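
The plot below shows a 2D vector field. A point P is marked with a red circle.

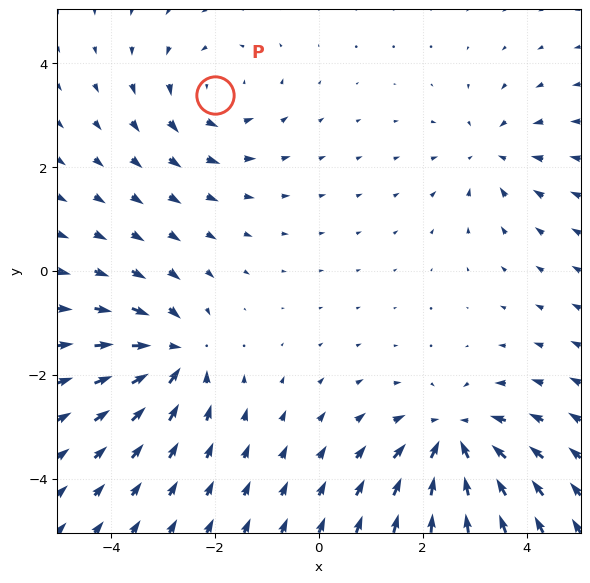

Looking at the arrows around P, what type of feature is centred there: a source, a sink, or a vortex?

At P (-2.0, 3.4) the arrows circulate counterclockwise. Divergence ≈0, curl about +3 — near-zero divergence with nonzero curl is a vortex.

vortex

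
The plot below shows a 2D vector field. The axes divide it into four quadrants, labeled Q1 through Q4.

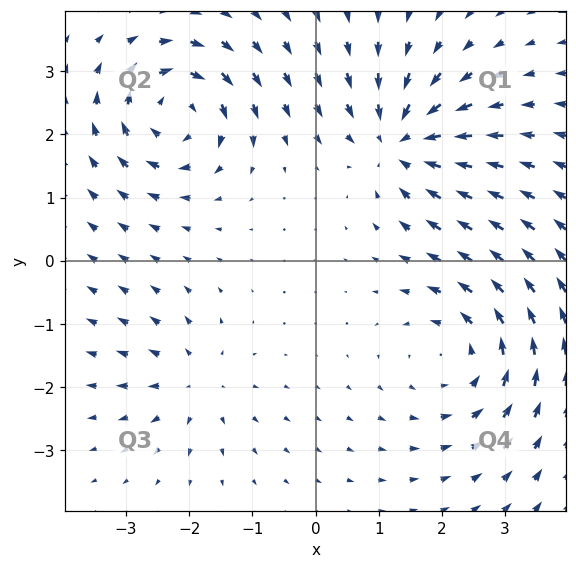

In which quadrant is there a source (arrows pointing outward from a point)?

Q3

The source sits at approximately (-1.9, -1.9), which lies in quadrant Q3. The divergence there is about +3, positive as expected for a source.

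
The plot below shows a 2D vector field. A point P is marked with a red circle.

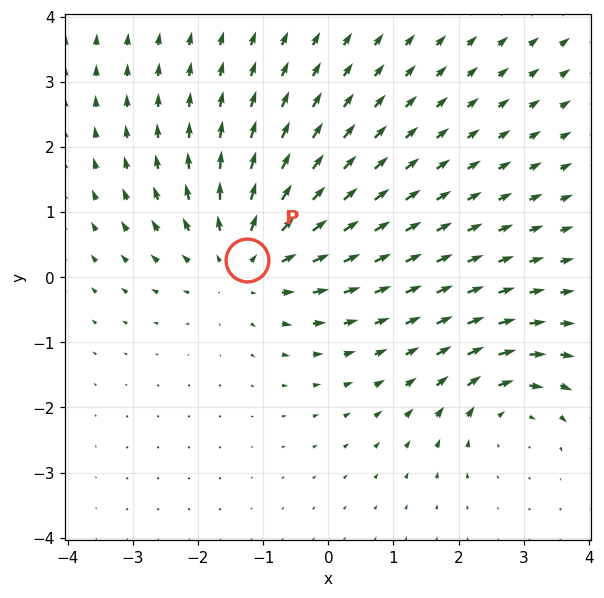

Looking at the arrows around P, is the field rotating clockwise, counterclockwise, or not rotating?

Near P at (-1.3, 0.3) the arrows show no circulation. The curl there is ≈0.

not rotating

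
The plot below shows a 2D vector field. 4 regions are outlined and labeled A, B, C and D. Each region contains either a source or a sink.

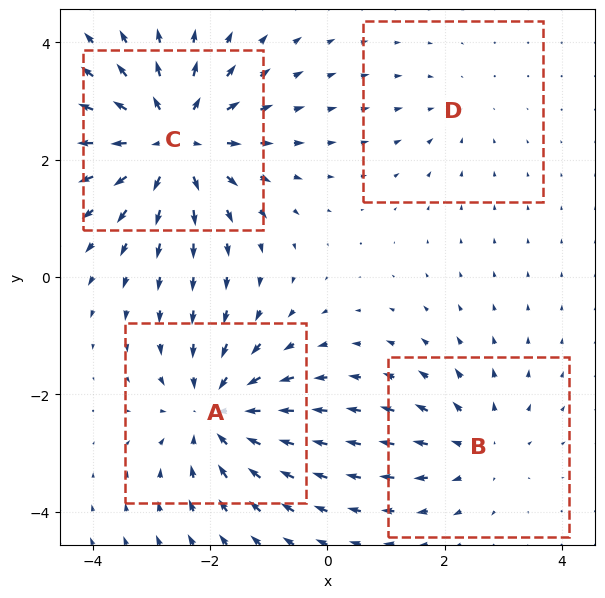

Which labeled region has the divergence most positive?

C

Divergence at each region's feature centre — A: about -5, B: about +3, C: about +6, D: about -2. Region C is most positive.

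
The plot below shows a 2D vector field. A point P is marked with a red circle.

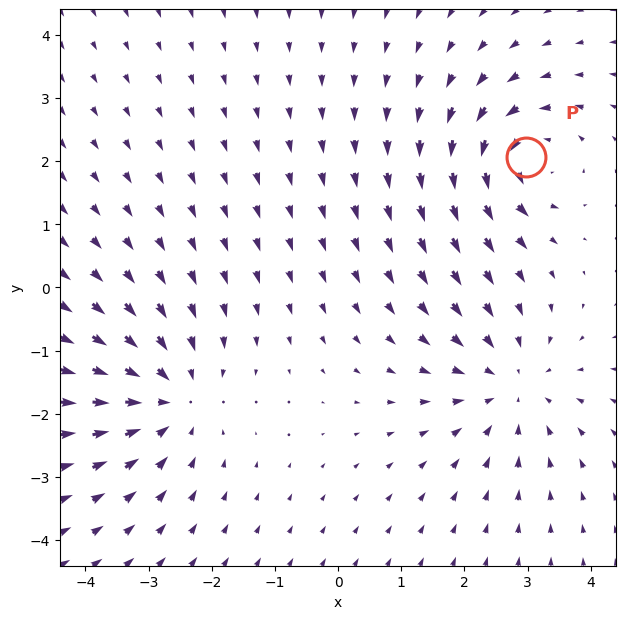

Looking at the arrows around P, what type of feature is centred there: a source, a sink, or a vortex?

vortex

At P (3.0, 2.1) the arrows circulate counterclockwise. Divergence ≈0, curl about +6 — near-zero divergence with nonzero curl is a vortex.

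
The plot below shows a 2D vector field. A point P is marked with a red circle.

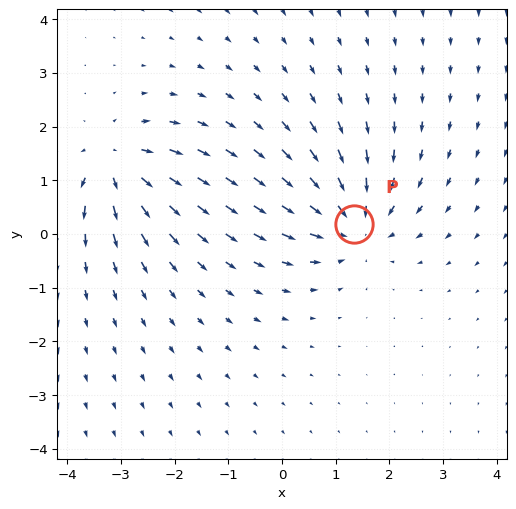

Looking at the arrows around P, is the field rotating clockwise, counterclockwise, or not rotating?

Near P at (1.3, 0.2) the arrows show no circulation. The curl there is ≈0.

not rotating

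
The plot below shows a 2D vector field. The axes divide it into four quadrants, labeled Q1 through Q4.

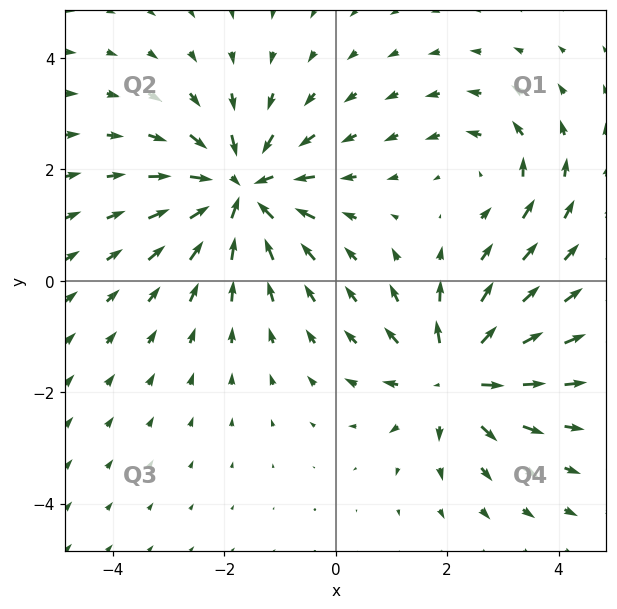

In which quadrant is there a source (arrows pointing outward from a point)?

Q4

The source sits at approximately (2.2, -1.7), which lies in quadrant Q4. The divergence there is about +5, positive as expected for a source.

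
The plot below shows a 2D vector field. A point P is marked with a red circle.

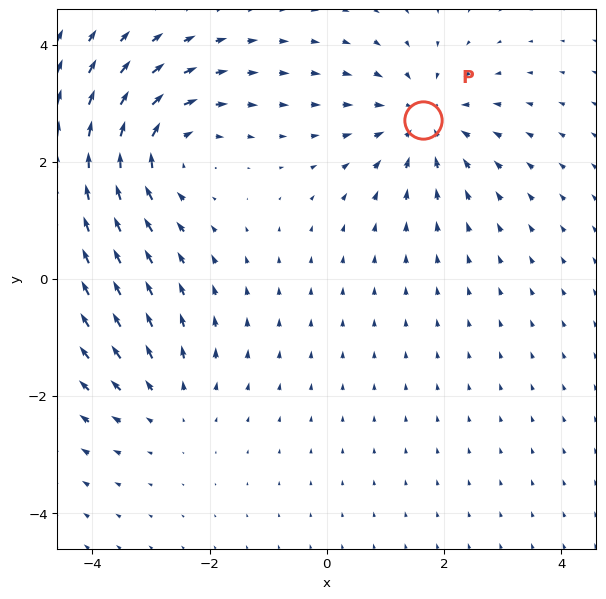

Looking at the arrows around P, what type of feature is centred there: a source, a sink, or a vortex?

sink

At P (1.7, 2.7) the arrows converge inward. Divergence about -4, curl ≈0 — negative divergence with near-zero curl is a sink.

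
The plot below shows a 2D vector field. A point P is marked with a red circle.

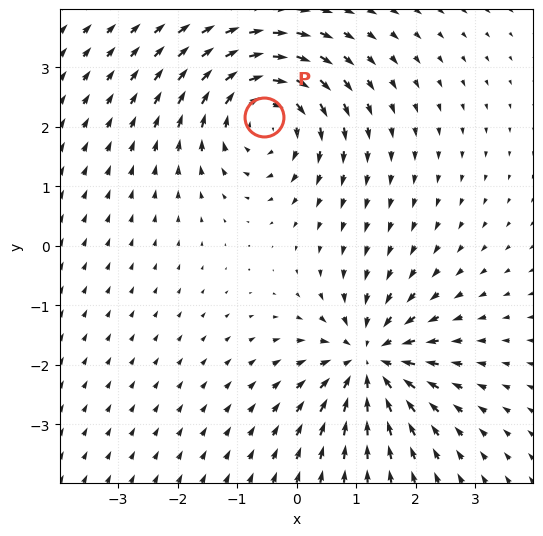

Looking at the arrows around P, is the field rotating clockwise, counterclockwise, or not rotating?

Near P at (-0.5, 2.2) the arrows circulate clockwise. The curl (z-component) there is about -3; negative curl means clockwise rotation.

clockwise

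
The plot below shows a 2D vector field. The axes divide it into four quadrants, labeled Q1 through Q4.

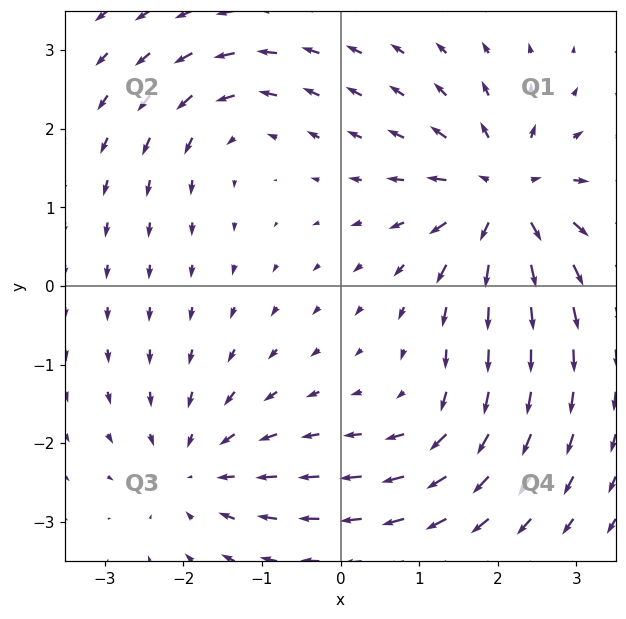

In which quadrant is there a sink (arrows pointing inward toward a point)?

The sink sits at approximately (-1.8, -2.3), which lies in quadrant Q3. The divergence there is about -4, negative as expected for a sink.

Q3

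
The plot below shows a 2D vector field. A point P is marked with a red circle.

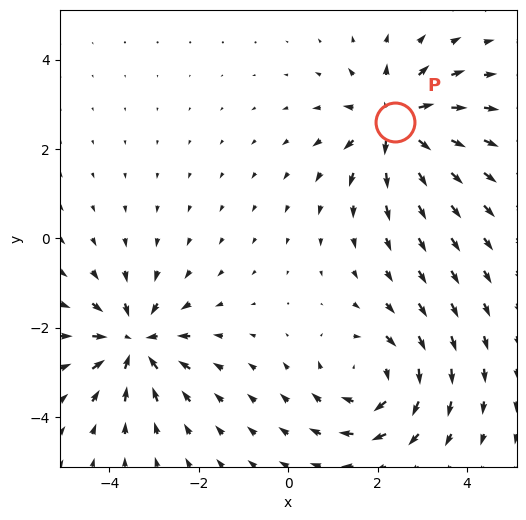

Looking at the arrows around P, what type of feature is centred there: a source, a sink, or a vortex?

At P (2.4, 2.6) the arrows spread outward. Divergence about +6, curl ≈0 — positive divergence with near-zero curl is a source.

source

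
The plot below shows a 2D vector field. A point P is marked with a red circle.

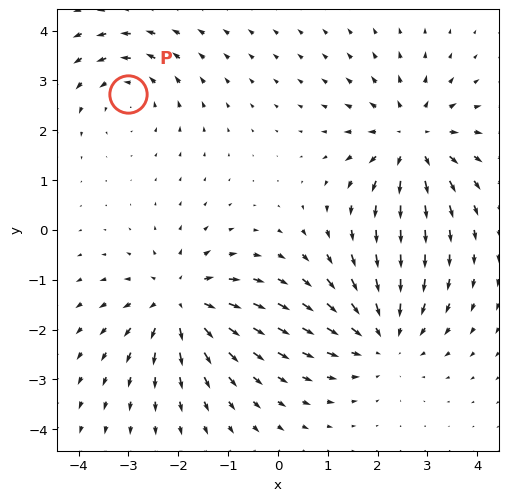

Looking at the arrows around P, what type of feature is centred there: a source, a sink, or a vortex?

At P (-3.0, 2.7) the arrows circulate counterclockwise. Divergence ≈0, curl about +3 — near-zero divergence with nonzero curl is a vortex.

vortex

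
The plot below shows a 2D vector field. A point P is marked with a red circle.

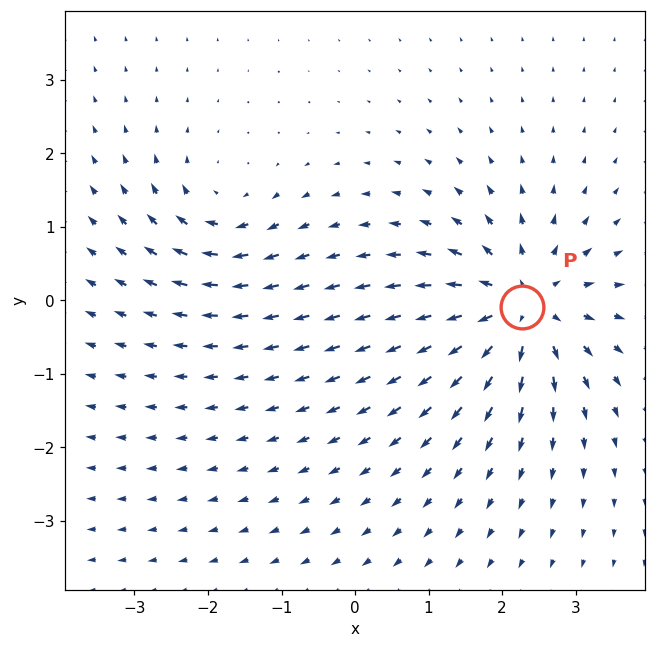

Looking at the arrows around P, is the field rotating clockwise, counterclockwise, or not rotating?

not rotating

Near P at (2.3, -0.1) the arrows show no circulation. The curl there is ≈0.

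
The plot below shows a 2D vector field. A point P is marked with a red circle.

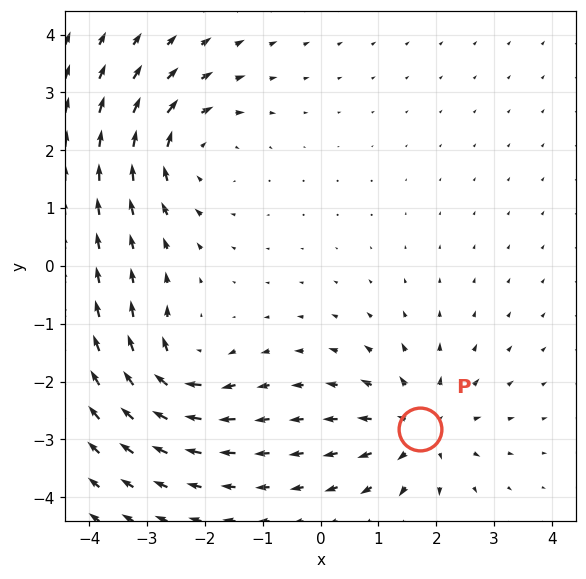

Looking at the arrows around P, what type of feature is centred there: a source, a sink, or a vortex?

source

At P (1.7, -2.8) the arrows spread outward. Divergence about +5, curl ≈0 — positive divergence with near-zero curl is a source.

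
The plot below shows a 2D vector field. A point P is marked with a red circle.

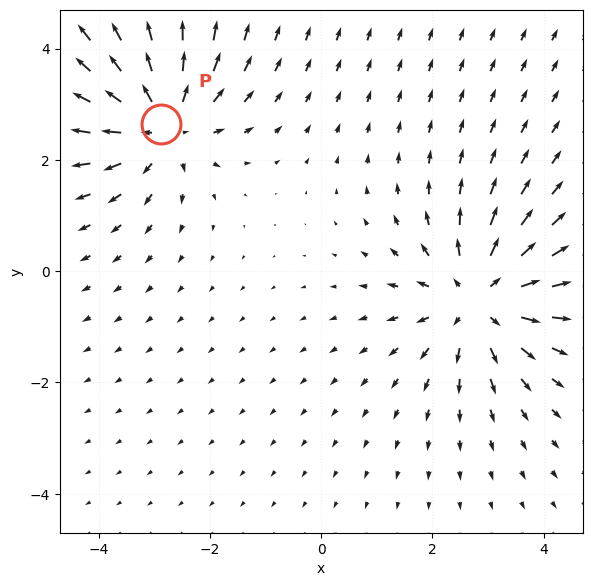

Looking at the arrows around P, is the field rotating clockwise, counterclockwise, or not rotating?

Near P at (-2.9, 2.7) the arrows show no circulation. The curl there is ≈0.

not rotating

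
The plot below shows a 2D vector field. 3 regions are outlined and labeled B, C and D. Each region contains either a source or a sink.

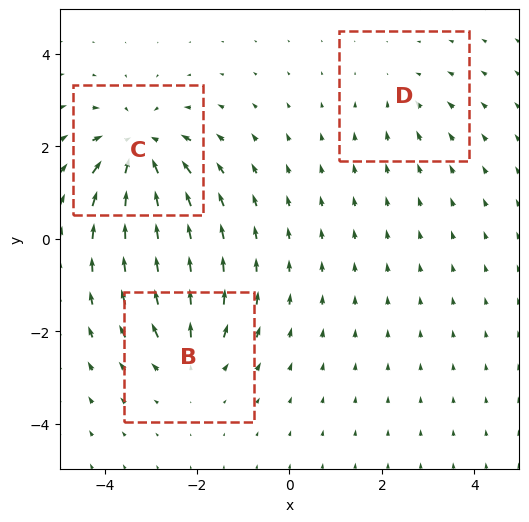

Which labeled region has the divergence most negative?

C

Divergence at each region's feature centre — B: about +3, C: about -5, D: about -2. Region C is most negative.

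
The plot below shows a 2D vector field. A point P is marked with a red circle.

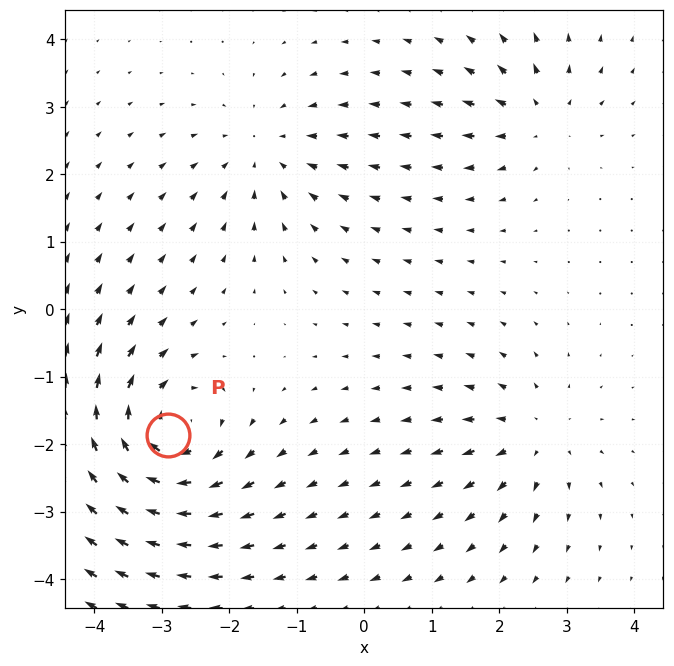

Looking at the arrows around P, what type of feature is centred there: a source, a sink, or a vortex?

vortex

At P (-2.9, -1.9) the arrows circulate clockwise. Divergence ≈0, curl about -6 — near-zero divergence with nonzero curl is a vortex.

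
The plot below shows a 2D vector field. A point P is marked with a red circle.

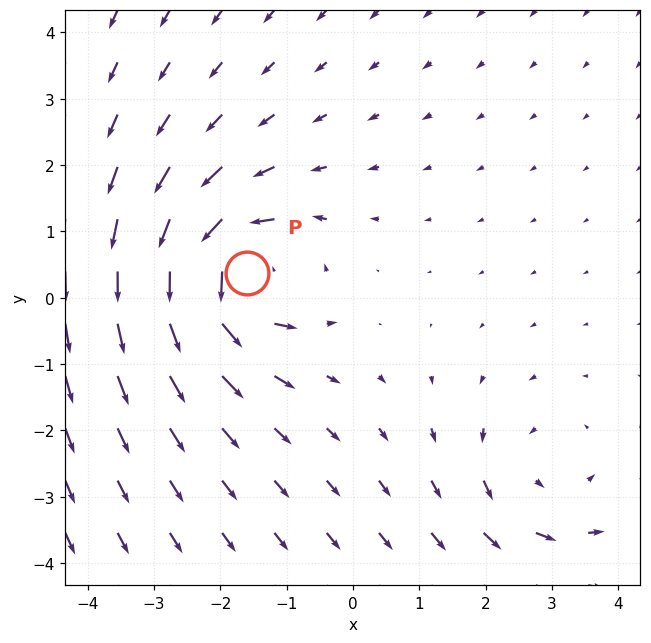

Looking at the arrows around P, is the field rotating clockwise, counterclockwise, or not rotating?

Near P at (-1.6, 0.4) the arrows circulate counterclockwise. The curl (z-component) there is about +6; positive curl means counterclockwise rotation.

counterclockwise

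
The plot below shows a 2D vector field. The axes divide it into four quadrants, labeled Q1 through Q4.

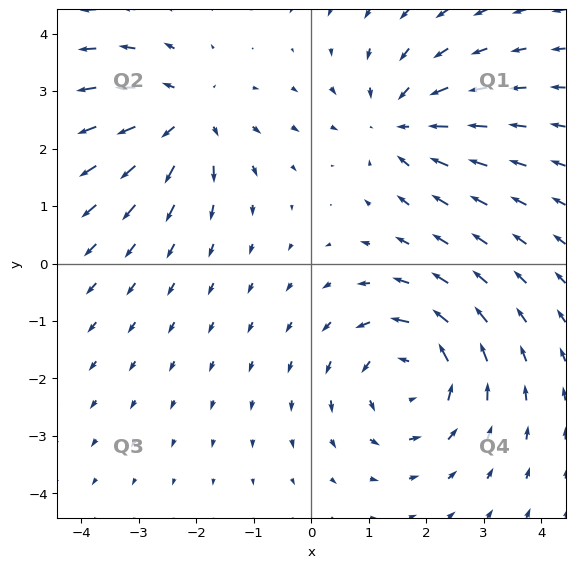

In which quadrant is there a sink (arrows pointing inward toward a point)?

Q1

The sink sits at approximately (1.5, 2.4), which lies in quadrant Q1. The divergence there is about -4, negative as expected for a sink.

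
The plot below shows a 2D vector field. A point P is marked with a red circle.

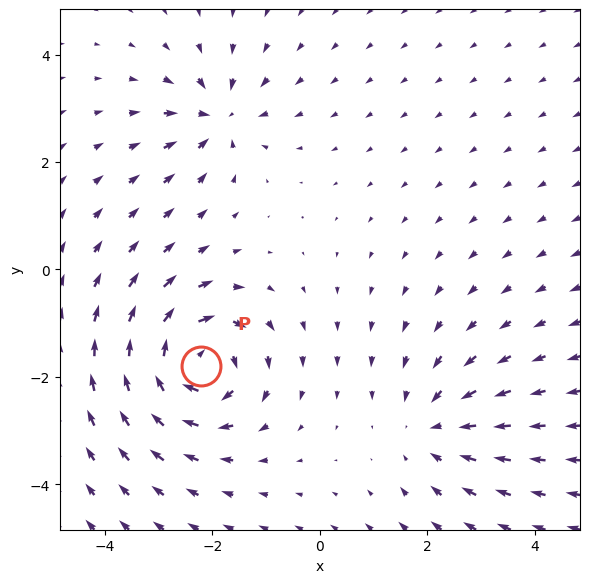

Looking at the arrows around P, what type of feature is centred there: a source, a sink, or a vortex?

At P (-2.2, -1.8) the arrows circulate clockwise. Divergence ≈0, curl about -6 — near-zero divergence with nonzero curl is a vortex.

vortex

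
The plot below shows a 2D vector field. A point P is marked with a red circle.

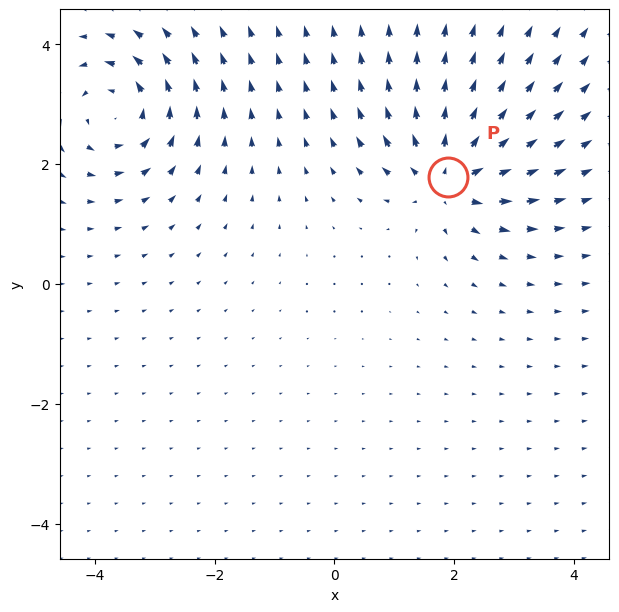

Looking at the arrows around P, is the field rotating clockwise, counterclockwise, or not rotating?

Near P at (1.9, 1.8) the arrows show no circulation. The curl there is ≈0.

not rotating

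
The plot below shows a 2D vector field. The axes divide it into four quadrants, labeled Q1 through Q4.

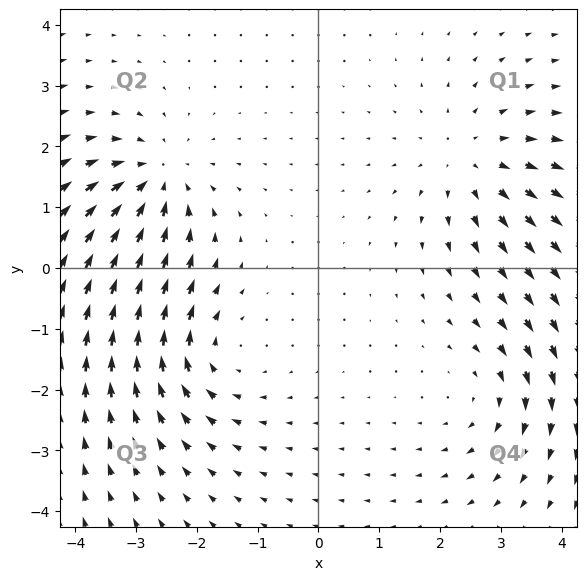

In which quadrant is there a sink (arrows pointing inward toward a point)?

Q2

The sink sits at approximately (-2.7, 1.4), which lies in quadrant Q2. The divergence there is about -5, negative as expected for a sink.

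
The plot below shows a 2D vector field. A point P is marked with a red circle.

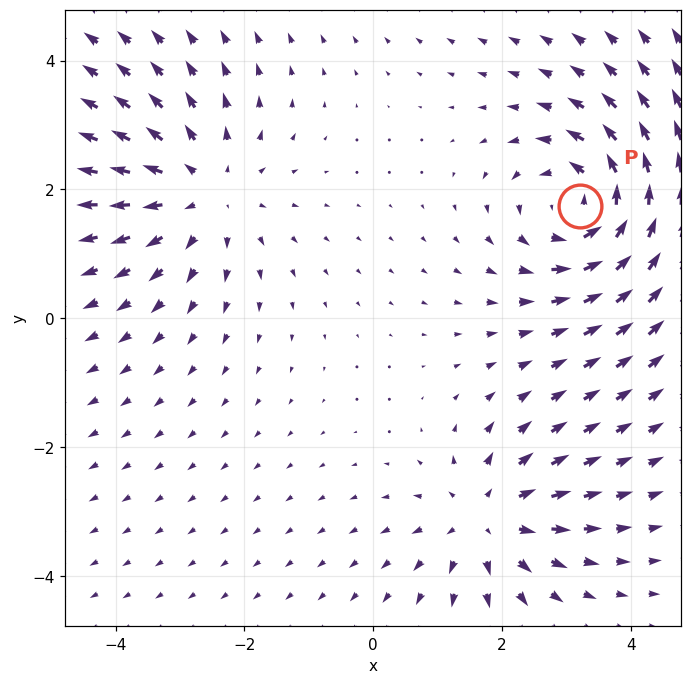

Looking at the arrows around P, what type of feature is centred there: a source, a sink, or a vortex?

At P (3.2, 1.7) the arrows circulate counterclockwise. Divergence ≈0, curl about +4 — near-zero divergence with nonzero curl is a vortex.

vortex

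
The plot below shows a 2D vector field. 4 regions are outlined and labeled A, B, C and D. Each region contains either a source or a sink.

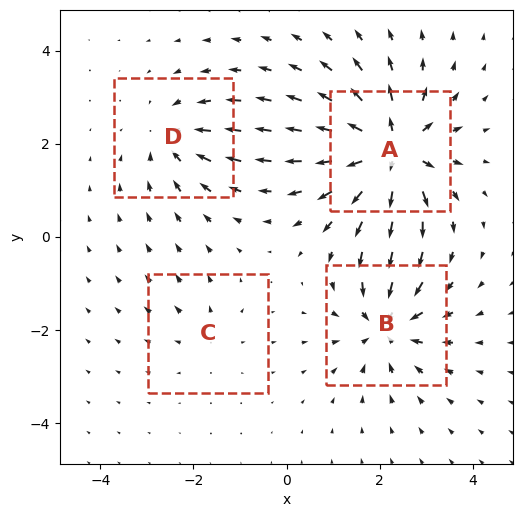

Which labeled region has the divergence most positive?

Divergence at each region's feature centre — A: about +9, B: about -6, C: about +2, D: about -4. Region A is most positive.

A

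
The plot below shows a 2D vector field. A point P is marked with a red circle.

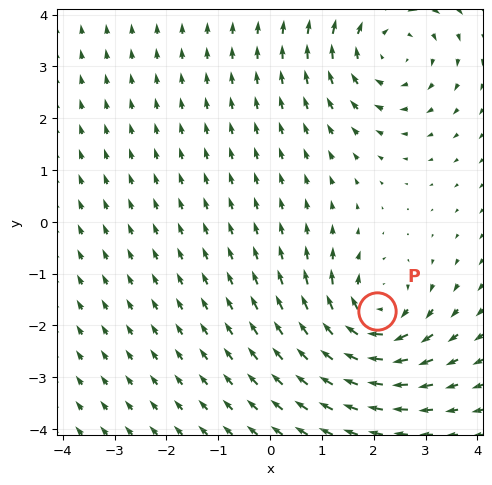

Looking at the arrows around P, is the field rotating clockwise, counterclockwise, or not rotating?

Near P at (2.1, -1.7) the arrows circulate clockwise. The curl (z-component) there is about -6; negative curl means clockwise rotation.

clockwise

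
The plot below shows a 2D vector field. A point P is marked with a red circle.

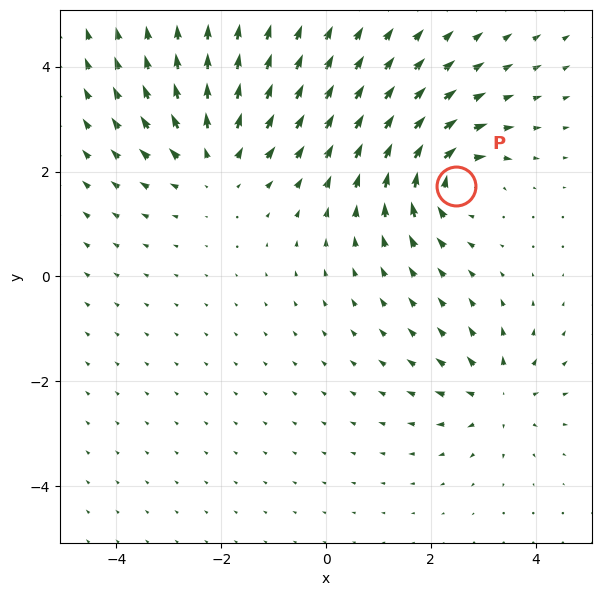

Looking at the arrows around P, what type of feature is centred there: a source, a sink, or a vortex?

vortex

At P (2.5, 1.7) the arrows circulate clockwise. Divergence ≈0, curl about -6 — near-zero divergence with nonzero curl is a vortex.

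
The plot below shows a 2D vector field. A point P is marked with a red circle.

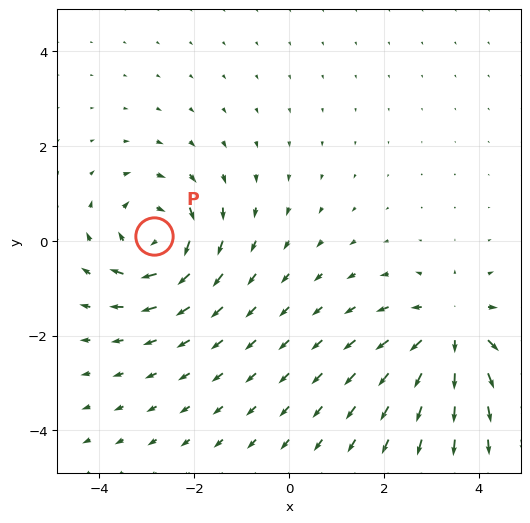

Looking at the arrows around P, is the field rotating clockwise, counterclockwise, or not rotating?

clockwise

Near P at (-2.9, 0.1) the arrows circulate clockwise. The curl (z-component) there is about -4; negative curl means clockwise rotation.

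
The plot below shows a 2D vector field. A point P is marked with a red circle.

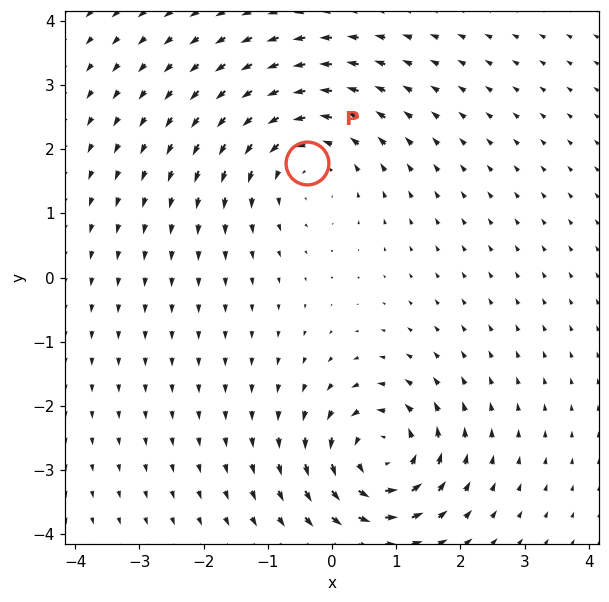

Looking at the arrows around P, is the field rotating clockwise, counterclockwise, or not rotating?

Near P at (-0.4, 1.8) the arrows circulate counterclockwise. The curl (z-component) there is about +4; positive curl means counterclockwise rotation.

counterclockwise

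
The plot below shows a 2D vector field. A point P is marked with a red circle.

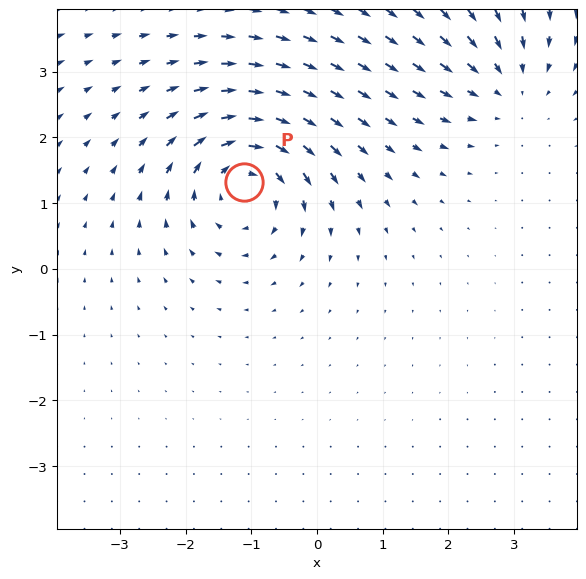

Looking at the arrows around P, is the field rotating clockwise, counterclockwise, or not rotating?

clockwise

Near P at (-1.1, 1.3) the arrows circulate clockwise. The curl (z-component) there is about -5; negative curl means clockwise rotation.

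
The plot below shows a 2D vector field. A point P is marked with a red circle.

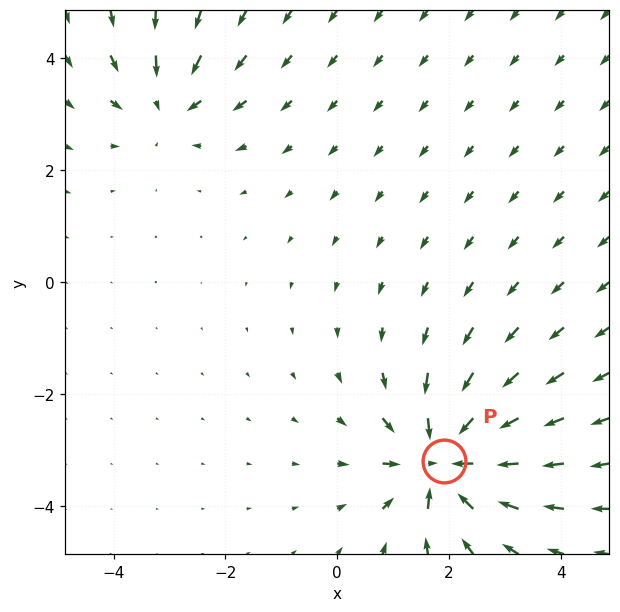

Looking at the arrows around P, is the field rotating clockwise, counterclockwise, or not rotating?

not rotating

Near P at (1.9, -3.2) the arrows show no circulation. The curl there is ≈0.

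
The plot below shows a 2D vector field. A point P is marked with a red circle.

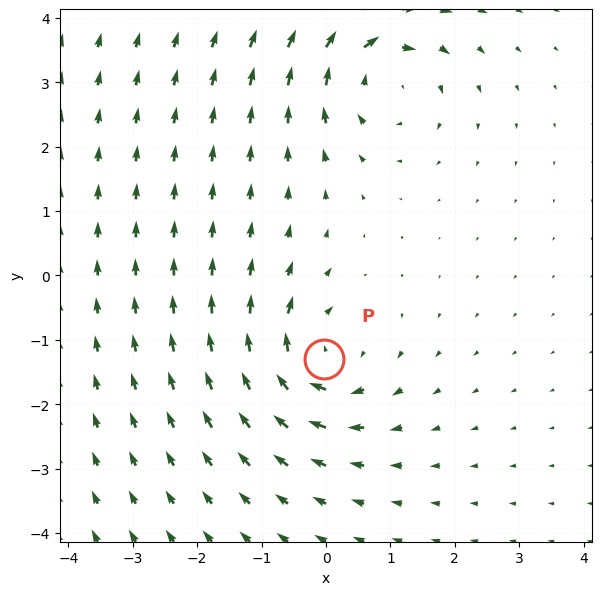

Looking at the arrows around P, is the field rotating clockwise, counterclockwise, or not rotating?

Near P at (-0.0, -1.3) the arrows circulate clockwise. The curl (z-component) there is about -6; negative curl means clockwise rotation.

clockwise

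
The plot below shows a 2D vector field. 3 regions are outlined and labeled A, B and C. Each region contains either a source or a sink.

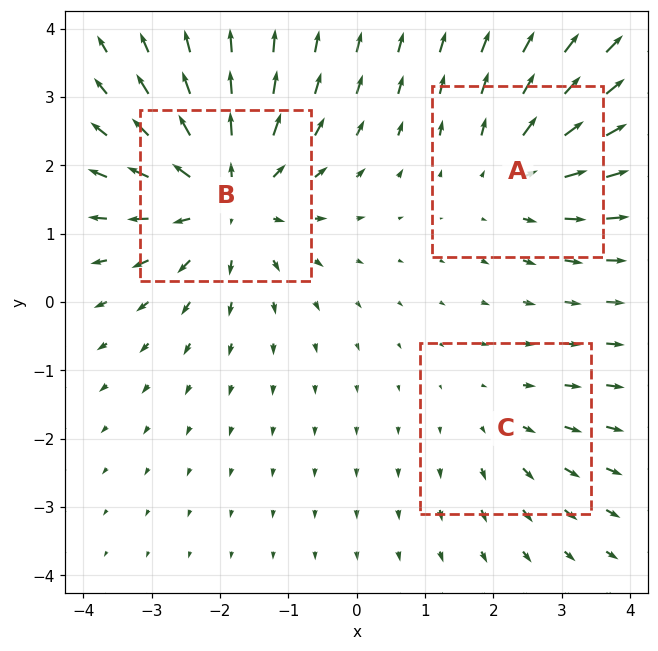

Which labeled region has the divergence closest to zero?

C

Divergence at each region's feature centre — A: about +3, B: about +4, C: about +2. Region C is closest to zero.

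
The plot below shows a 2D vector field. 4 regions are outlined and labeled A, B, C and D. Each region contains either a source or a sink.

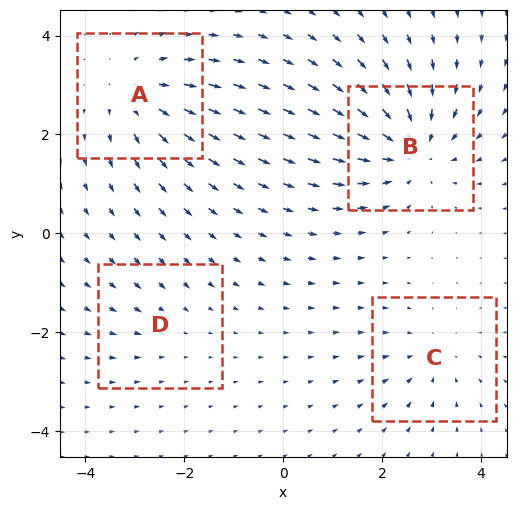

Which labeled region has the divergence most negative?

Divergence at each region's feature centre — A: about +4, B: about -6, C: about -3, D: about -2. Region B is most negative.

B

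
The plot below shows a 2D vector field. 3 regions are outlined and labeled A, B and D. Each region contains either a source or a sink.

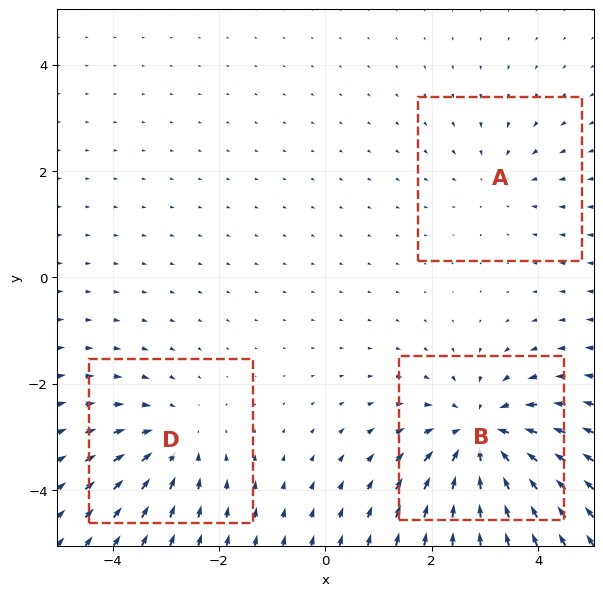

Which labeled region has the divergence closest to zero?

Divergence at each region's feature centre — A: about -2, B: about -5, D: about -3. Region A is closest to zero.

A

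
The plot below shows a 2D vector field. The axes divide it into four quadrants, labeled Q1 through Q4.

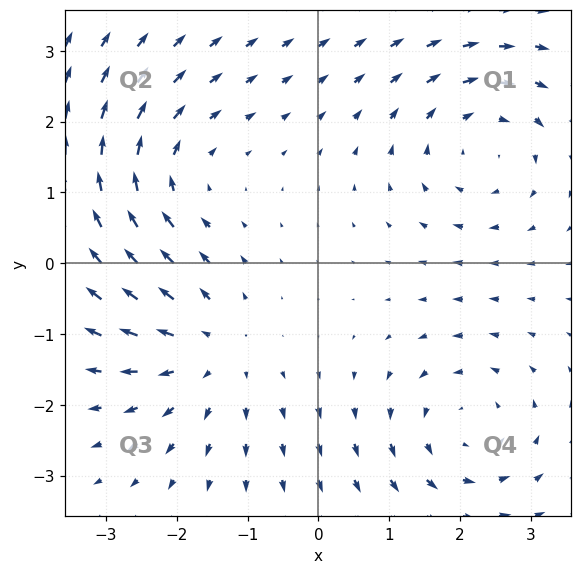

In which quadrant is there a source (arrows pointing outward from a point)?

Q3

The source sits at approximately (-1.5, -1.2), which lies in quadrant Q3. The divergence there is about +3, positive as expected for a source.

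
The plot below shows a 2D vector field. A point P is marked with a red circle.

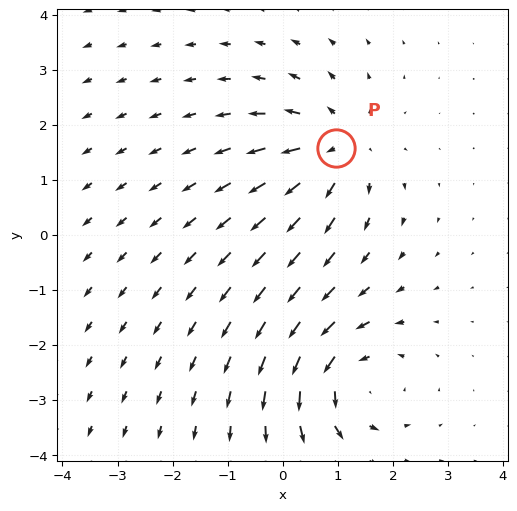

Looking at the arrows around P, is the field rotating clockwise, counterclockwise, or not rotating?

not rotating

Near P at (1.0, 1.6) the arrows show no circulation. The curl there is ≈0.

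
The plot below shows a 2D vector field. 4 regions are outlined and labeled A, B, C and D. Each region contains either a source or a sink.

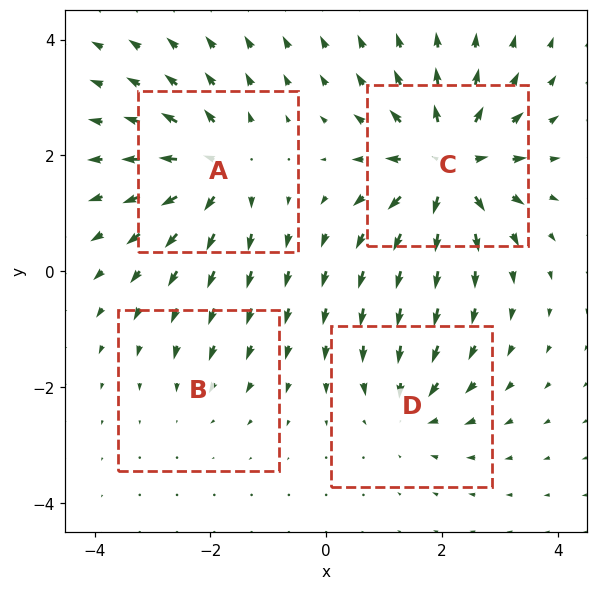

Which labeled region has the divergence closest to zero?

Divergence at each region's feature centre — A: about +6, B: about -2, C: about +8, D: about -4. Region B is closest to zero.

B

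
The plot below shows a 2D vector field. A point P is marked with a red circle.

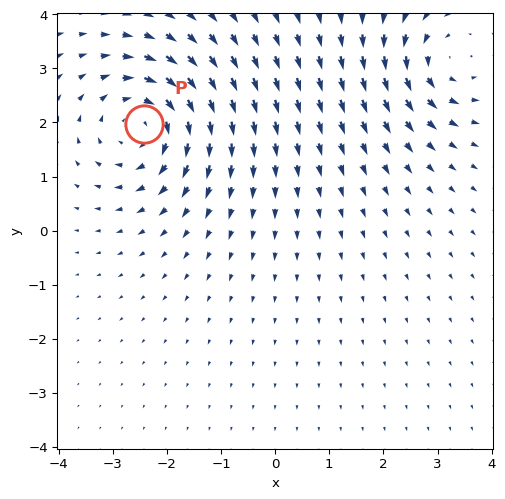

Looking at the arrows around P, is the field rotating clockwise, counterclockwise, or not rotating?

clockwise

Near P at (-2.4, 2.0) the arrows circulate clockwise. The curl (z-component) there is about -4; negative curl means clockwise rotation.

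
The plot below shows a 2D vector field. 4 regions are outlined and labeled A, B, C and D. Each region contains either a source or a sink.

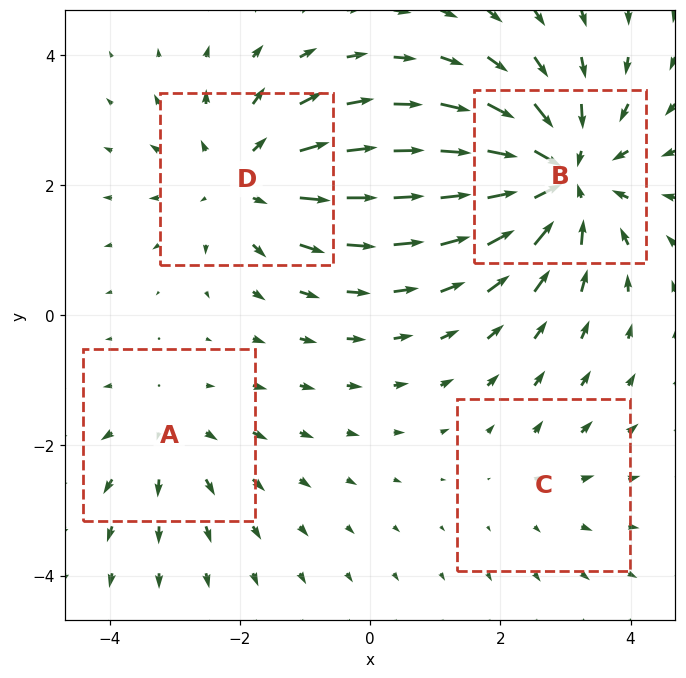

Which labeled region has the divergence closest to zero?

C

Divergence at each region's feature centre — A: about +3, B: about -6, C: about +2, D: about +4. Region C is closest to zero.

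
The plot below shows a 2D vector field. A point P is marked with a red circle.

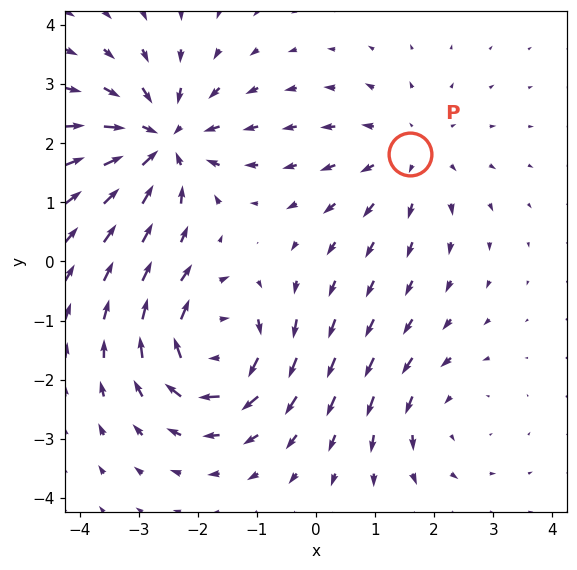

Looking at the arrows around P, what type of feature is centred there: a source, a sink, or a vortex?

source

At P (1.6, 1.8) the arrows spread outward. Divergence about +3, curl ≈0 — positive divergence with near-zero curl is a source.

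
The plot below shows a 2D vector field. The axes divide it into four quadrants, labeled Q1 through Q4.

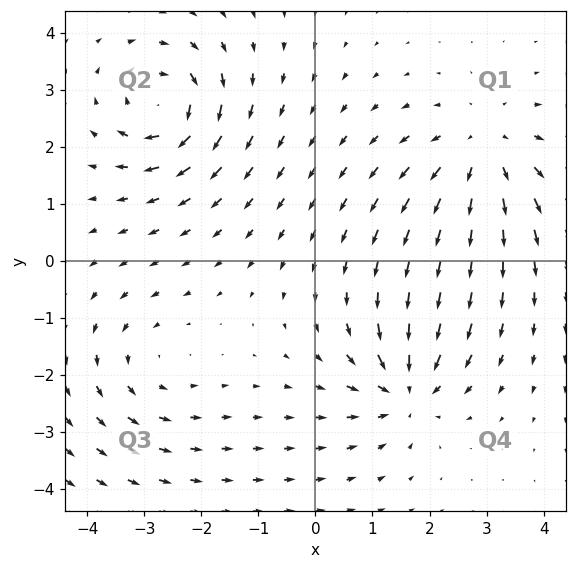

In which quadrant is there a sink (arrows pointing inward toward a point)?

The sink sits at approximately (1.6, -2.2), which lies in quadrant Q4. The divergence there is about -5, negative as expected for a sink.

Q4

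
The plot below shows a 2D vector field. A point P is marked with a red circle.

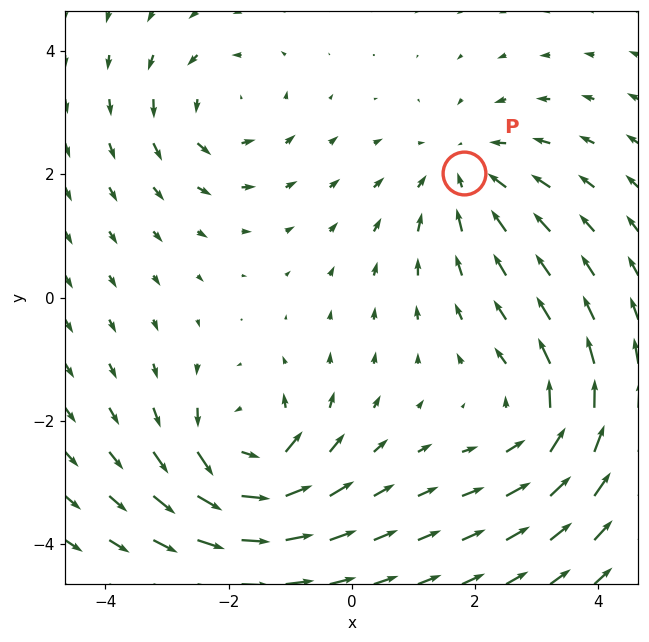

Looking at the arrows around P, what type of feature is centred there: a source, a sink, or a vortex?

At P (1.8, 2.0) the arrows converge inward. Divergence about -3, curl ≈0 — negative divergence with near-zero curl is a sink.

sink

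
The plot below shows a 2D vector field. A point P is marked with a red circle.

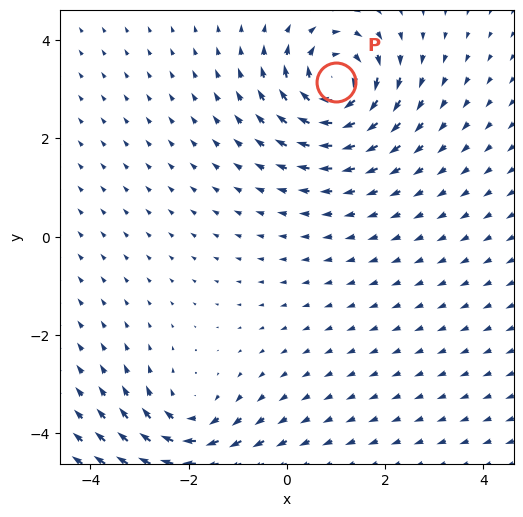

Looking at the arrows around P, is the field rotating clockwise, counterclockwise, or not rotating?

Near P at (1.0, 3.1) the arrows circulate clockwise. The curl (z-component) there is about -7; negative curl means clockwise rotation.

clockwise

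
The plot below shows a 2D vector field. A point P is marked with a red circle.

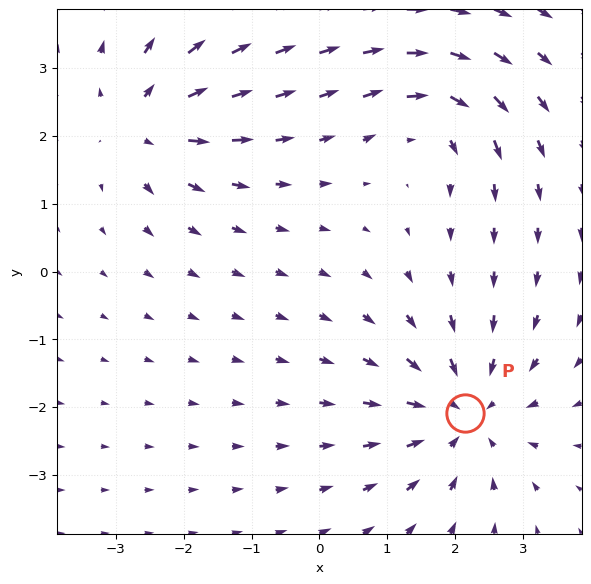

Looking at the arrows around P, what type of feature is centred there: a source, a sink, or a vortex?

sink

At P (2.1, -2.1) the arrows converge inward. Divergence about -4, curl ≈0 — negative divergence with near-zero curl is a sink.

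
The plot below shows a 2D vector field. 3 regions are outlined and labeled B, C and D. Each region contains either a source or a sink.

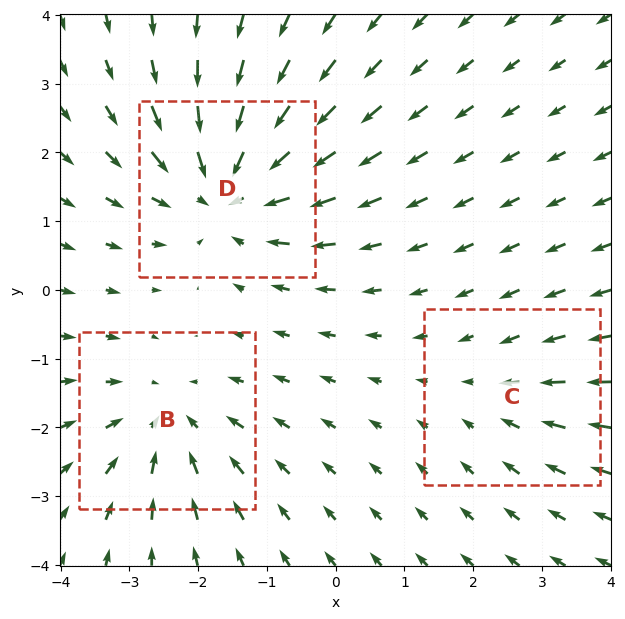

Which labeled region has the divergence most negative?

Divergence at each region's feature centre — B: about -3, C: about -2, D: about -4. Region D is most negative.

D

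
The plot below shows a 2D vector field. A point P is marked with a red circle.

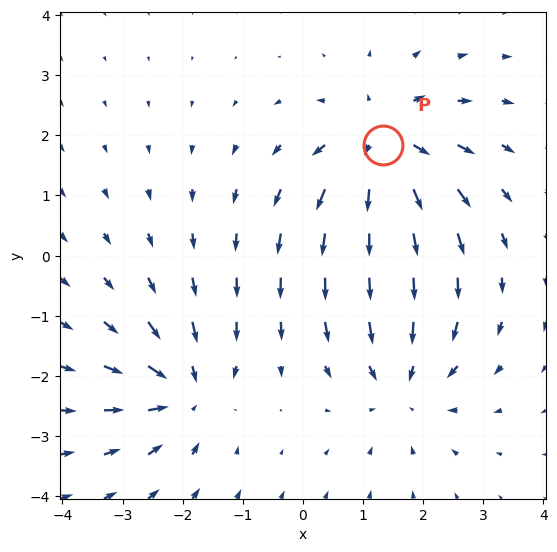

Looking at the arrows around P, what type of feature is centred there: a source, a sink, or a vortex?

At P (1.3, 1.8) the arrows spread outward. Divergence about +6, curl ≈0 — positive divergence with near-zero curl is a source.

source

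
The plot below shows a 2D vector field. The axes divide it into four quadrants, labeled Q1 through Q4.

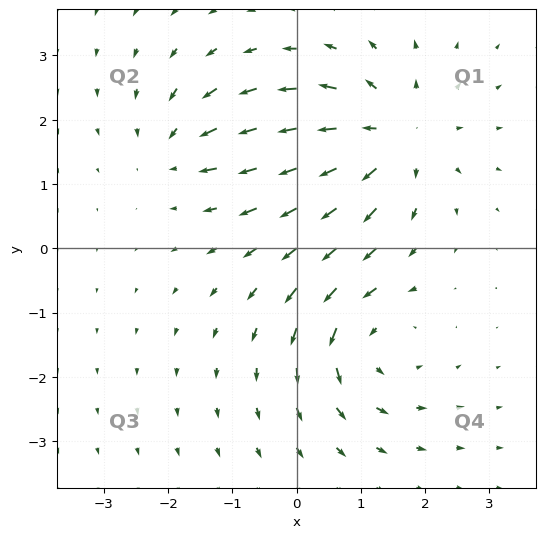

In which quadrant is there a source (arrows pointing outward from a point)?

The source sits at approximately (1.5, 1.7), which lies in quadrant Q1. The divergence there is about +4, positive as expected for a source.

Q1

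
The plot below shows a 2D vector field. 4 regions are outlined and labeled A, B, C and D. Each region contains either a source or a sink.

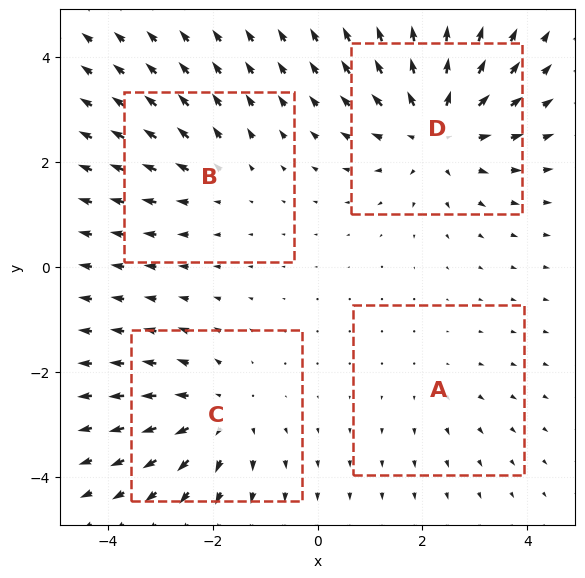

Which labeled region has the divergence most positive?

Divergence at each region's feature centre — A: about +2, B: about +3, C: about +5, D: about +6. Region D is most positive.

D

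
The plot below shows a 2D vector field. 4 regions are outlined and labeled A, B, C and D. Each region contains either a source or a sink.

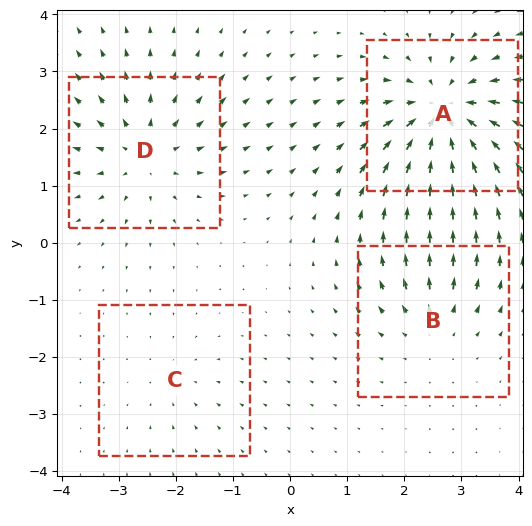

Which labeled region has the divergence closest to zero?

Divergence at each region's feature centre — A: about -8, B: about +4, C: about -2, D: about +5. Region C is closest to zero.

C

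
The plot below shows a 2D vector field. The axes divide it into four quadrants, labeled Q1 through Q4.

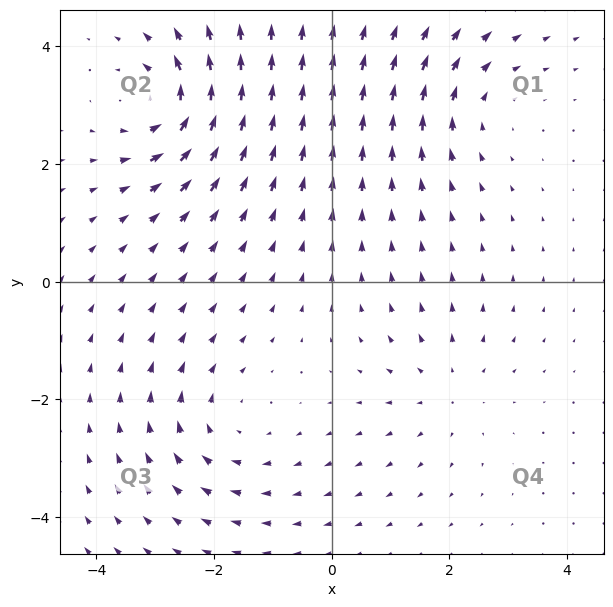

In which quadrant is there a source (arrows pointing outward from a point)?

The source sits at approximately (2.0, -1.8), which lies in quadrant Q4. The divergence there is about +3, positive as expected for a source.

Q4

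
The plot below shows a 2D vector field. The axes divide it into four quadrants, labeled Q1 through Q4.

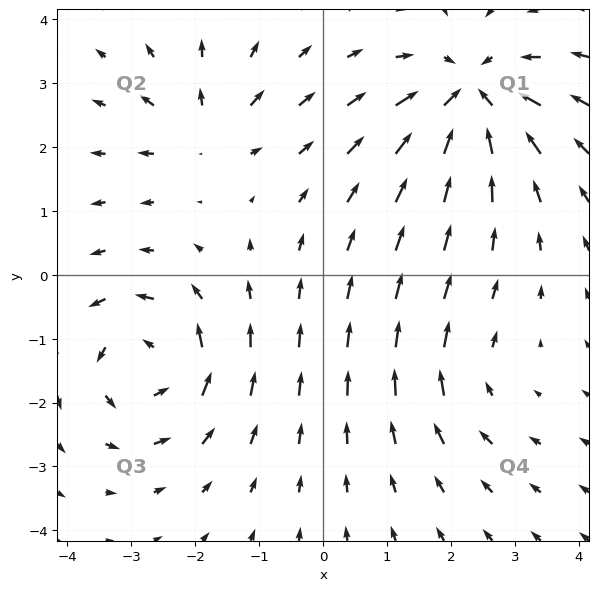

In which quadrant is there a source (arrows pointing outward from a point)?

The source sits at approximately (-1.8, 2.3), which lies in quadrant Q2. The divergence there is about +4, positive as expected for a source.

Q2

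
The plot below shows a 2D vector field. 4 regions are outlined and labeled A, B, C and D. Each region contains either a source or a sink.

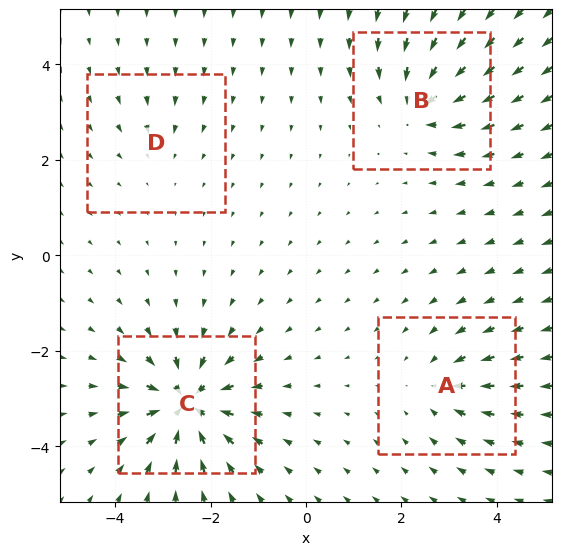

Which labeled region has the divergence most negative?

Divergence at each region's feature centre — A: about -4, B: about -6, C: about -9, D: about -2. Region C is most negative.

C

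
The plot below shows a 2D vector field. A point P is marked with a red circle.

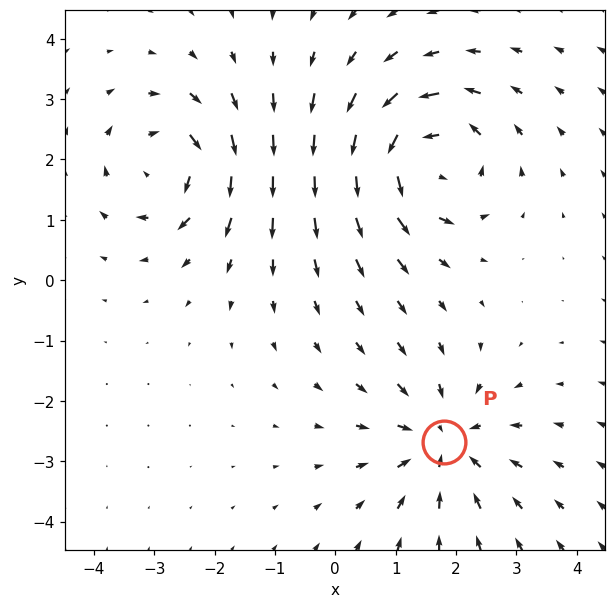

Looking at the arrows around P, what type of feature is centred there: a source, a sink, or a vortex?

At P (1.8, -2.7) the arrows converge inward. Divergence about -4, curl ≈0 — negative divergence with near-zero curl is a sink.

sink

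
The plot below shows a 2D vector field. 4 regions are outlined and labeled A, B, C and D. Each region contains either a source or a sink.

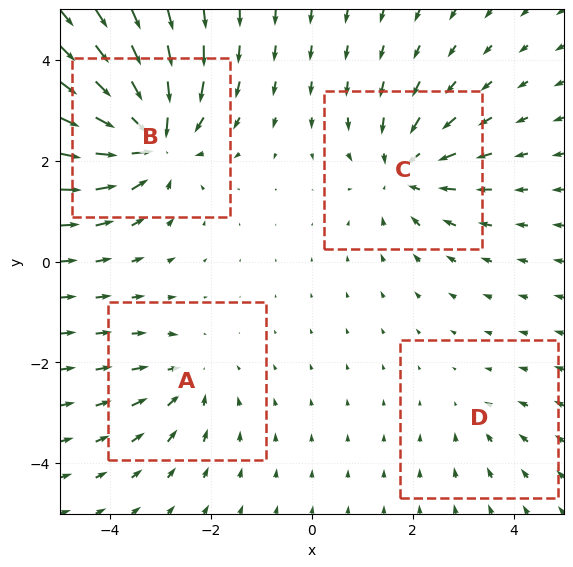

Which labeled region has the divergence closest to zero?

Divergence at each region's feature centre — A: about -3, B: about -7, C: about -5, D: about -2. Region D is closest to zero.

D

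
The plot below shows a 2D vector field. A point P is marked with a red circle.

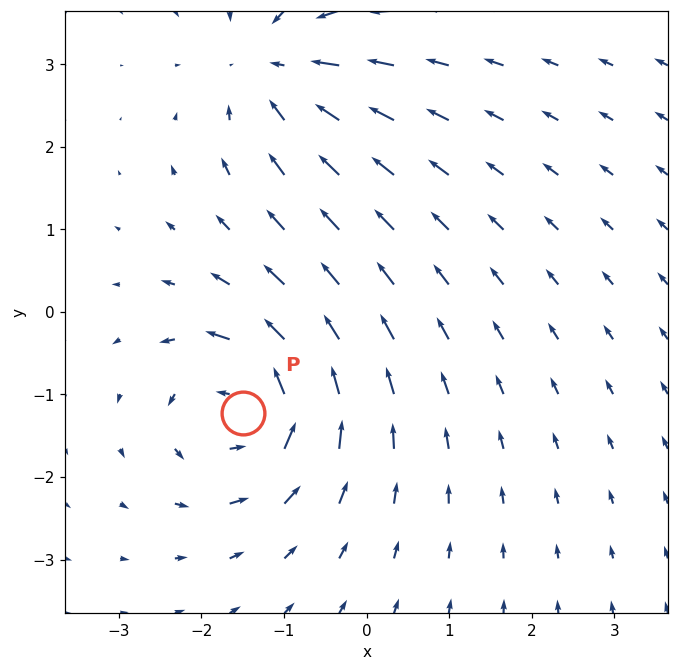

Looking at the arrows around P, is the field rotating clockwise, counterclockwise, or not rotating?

Near P at (-1.5, -1.2) the arrows circulate counterclockwise. The curl (z-component) there is about +7; positive curl means counterclockwise rotation.

counterclockwise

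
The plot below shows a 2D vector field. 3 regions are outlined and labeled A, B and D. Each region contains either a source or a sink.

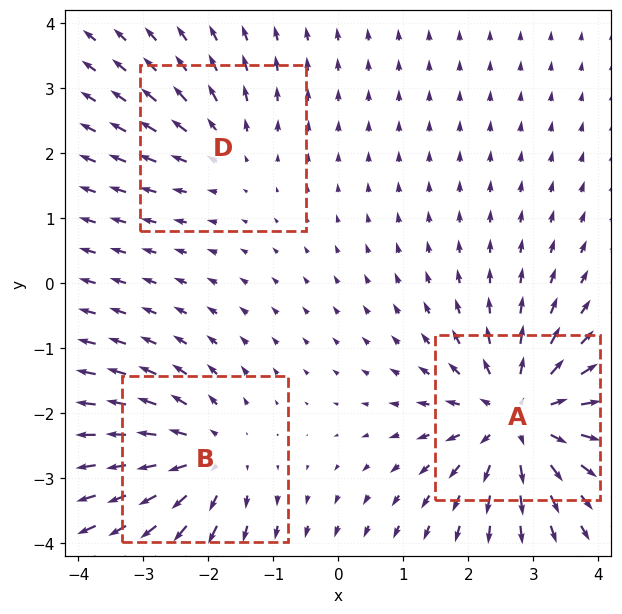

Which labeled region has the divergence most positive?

Divergence at each region's feature centre — A: about +5, B: about +3, D: about +2. Region A is most positive.

A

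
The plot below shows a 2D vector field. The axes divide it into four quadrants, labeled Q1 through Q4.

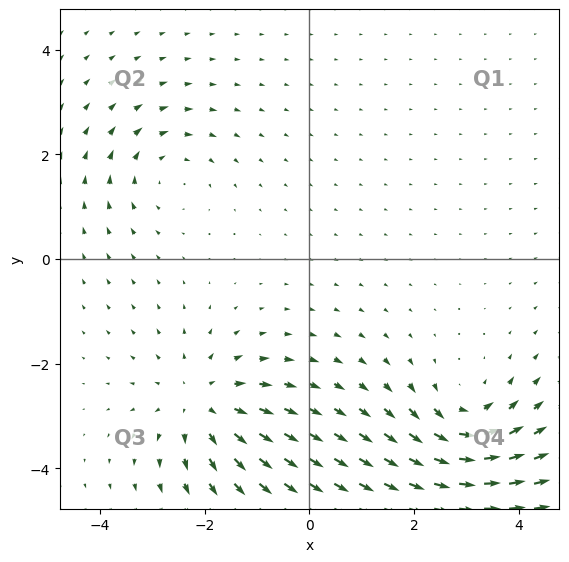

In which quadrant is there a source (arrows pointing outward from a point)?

Q3

The source sits at approximately (-2.0, -2.8), which lies in quadrant Q3. The divergence there is about +3, positive as expected for a source.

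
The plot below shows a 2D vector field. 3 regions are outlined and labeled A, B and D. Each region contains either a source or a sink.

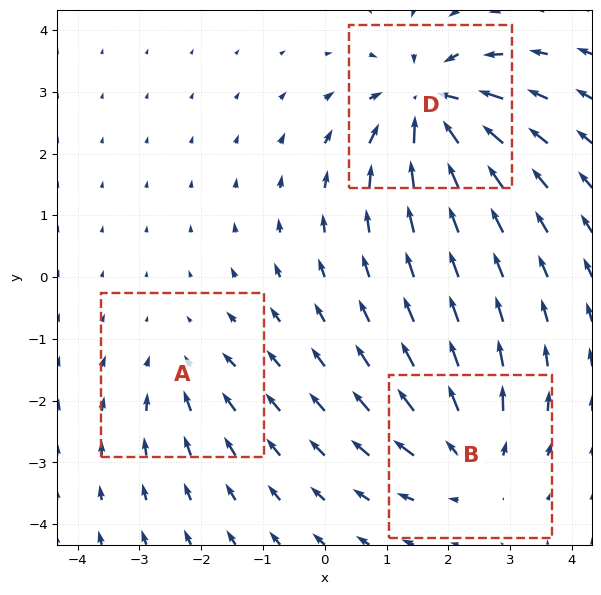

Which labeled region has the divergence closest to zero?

Divergence at each region's feature centre — A: about -2, B: about +4, D: about -6. Region A is closest to zero.

A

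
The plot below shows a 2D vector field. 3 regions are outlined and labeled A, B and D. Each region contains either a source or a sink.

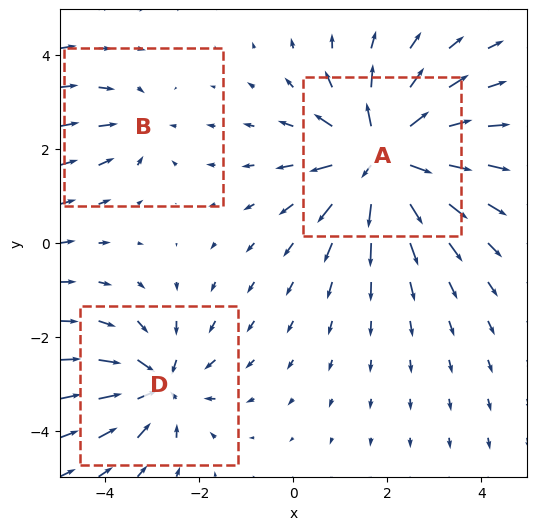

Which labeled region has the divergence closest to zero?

Divergence at each region's feature centre — A: about +6, B: about -2, D: about -4. Region B is closest to zero.

B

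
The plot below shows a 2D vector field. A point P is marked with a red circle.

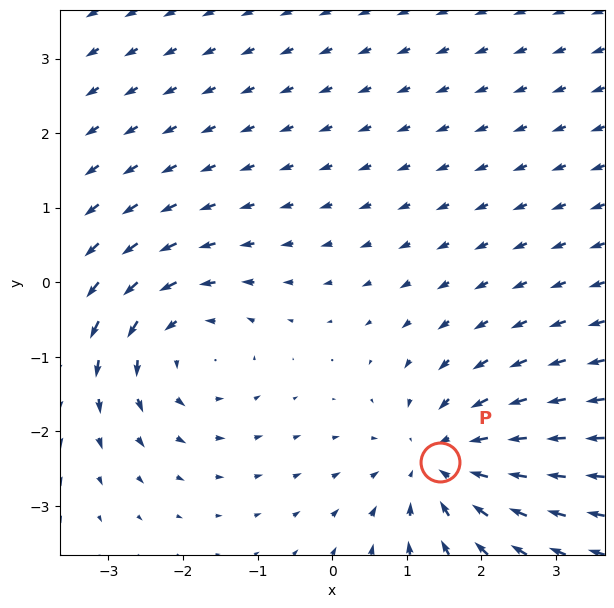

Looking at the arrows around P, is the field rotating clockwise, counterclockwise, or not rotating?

not rotating

Near P at (1.5, -2.4) the arrows show no circulation. The curl there is ≈0.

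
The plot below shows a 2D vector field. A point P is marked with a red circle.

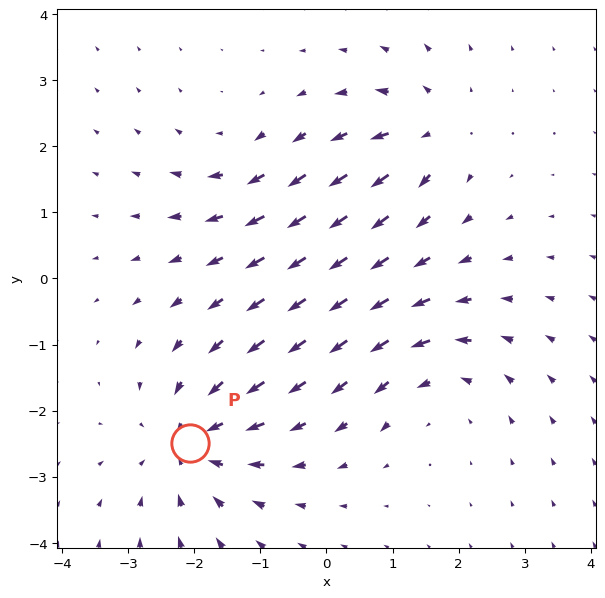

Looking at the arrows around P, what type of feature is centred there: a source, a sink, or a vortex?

At P (-2.1, -2.5) the arrows converge inward. Divergence about -5, curl ≈0 — negative divergence with near-zero curl is a sink.

sink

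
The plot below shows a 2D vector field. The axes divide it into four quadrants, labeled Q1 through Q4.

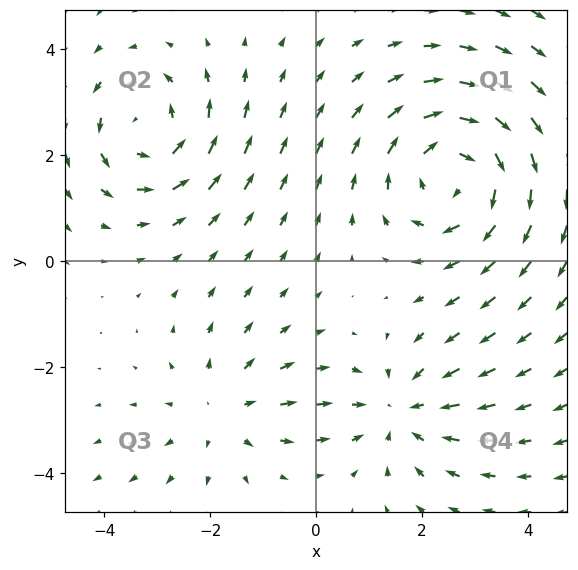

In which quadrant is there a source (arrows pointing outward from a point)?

The source sits at approximately (-1.8, -2.8), which lies in quadrant Q3. The divergence there is about +2, positive as expected for a source.

Q3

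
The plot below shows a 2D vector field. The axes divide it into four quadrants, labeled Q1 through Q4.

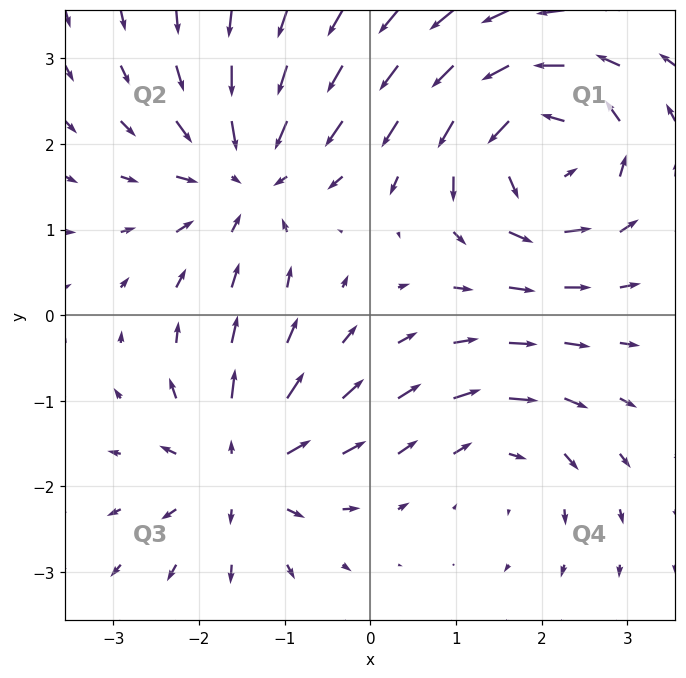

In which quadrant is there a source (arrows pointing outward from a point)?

The source sits at approximately (-1.5, -1.8), which lies in quadrant Q3. The divergence there is about +5, positive as expected for a source.

Q3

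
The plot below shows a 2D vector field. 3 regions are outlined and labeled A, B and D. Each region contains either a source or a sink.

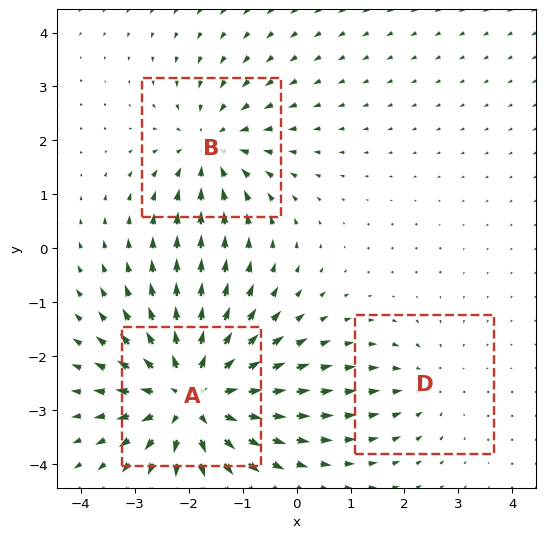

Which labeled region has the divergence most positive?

Divergence at each region's feature centre — A: about +5, B: about -3, D: about -2. Region A is most positive.

A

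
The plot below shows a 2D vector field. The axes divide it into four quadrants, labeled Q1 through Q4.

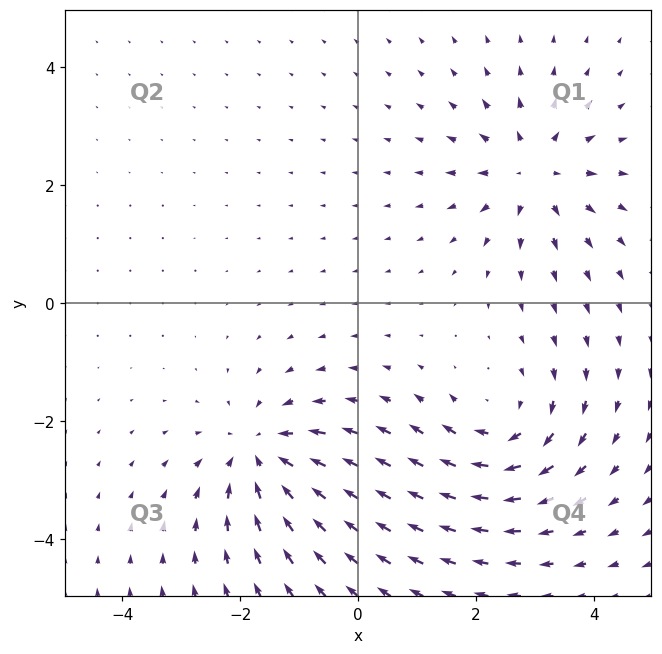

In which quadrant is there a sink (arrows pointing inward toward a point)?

The sink sits at approximately (-1.6, -2.6), which lies in quadrant Q3. The divergence there is about -4, negative as expected for a sink.

Q3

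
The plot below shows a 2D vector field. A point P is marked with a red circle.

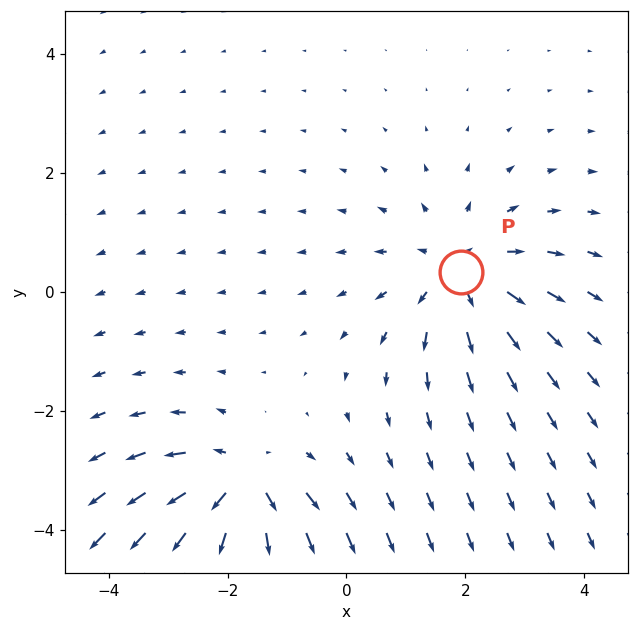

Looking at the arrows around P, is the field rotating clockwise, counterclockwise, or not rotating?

Near P at (1.9, 0.3) the arrows show no circulation. The curl there is ≈0.

not rotating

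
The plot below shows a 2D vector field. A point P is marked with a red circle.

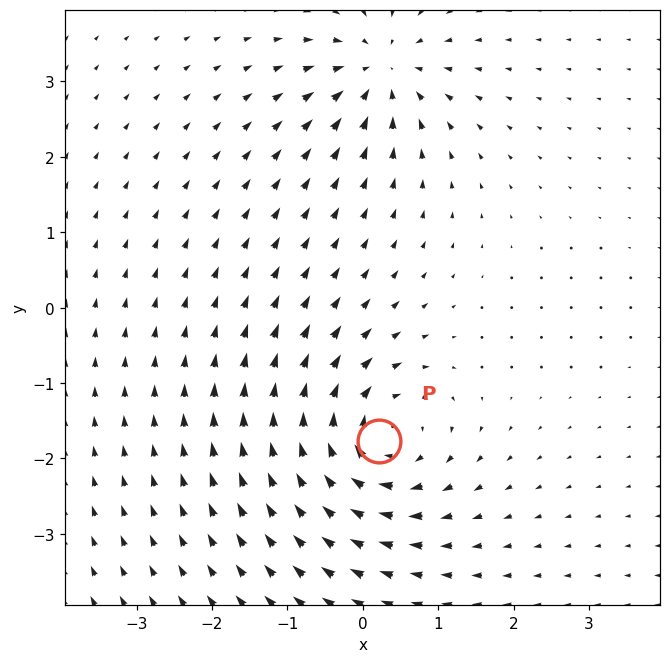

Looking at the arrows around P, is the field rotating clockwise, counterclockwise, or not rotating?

Near P at (0.2, -1.8) the arrows circulate clockwise. The curl (z-component) there is about -5; negative curl means clockwise rotation.

clockwise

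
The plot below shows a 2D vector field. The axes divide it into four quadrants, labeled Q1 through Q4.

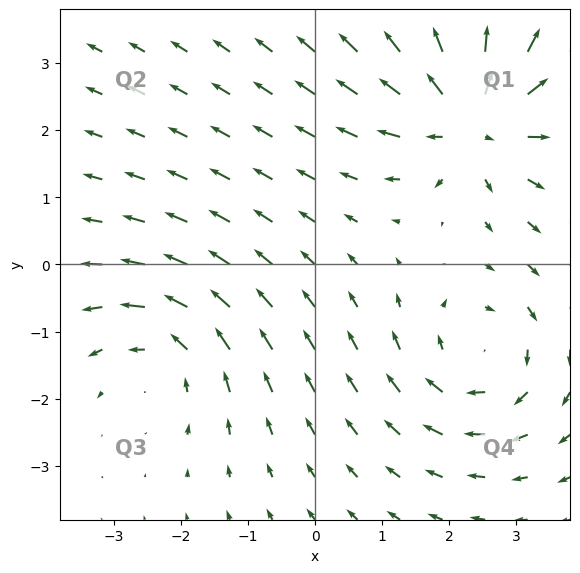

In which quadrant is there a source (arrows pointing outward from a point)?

The source sits at approximately (2.3, 2.2), which lies in quadrant Q1. The divergence there is about +6, positive as expected for a source.

Q1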